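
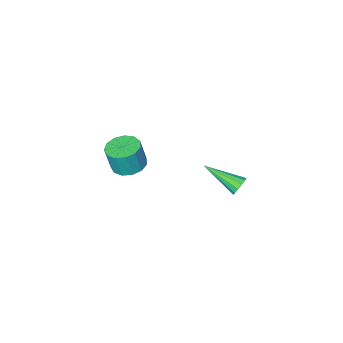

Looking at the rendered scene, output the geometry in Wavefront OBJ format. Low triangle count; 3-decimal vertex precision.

v -2.463 1.711 -4.16
v -2.173 1.64 -4.634
v -1.477 0.109 -3.32
v -2.004 1.838 -4.455
v -1.981 1.995 -4.183
v -2.111 2.062 -3.903
v -2.353 2.018 -3.705
v -2.629 1.875 -3.652
v -2.853 1.681 -3.76
v -2.953 1.496 -3.995
v -2.897 1.379 -4.283
v -2.704 1.368 -4.532
v -2.434 1.465 -4.663
v 3.618 1.746 0.655
v 4.32 1.338 0.482
v 4.584 1.245 1.772
v 3.882 1.654 1.945
v 4.43 1.792 0.492
v 4.695 1.7 1.782
v 4.283 2.232 0.554
v 4.548 2.139 1.844
v 3.925 2.517 0.648
v 4.189 2.425 1.937
v 3.469 2.558 0.744
v 3.733 2.465 2.034
v 3.061 2.341 0.812
v 3.325 2.248 2.102
v 2.829 1.935 0.83
v 3.093 1.842 2.12
v 2.848 1.469 0.793
v 3.112 1.377 2.083
v 3.111 1.091 0.712
v 3.375 0.999 2.002
v 3.535 0.922 0.613
v 3.8 0.829 1.903
v 3.986 1.013 0.527
v 4.25 0.921 1.817
f 2 1 4
f 2 4 3
f 4 1 5
f 4 5 3
f 5 1 6
f 5 6 3
f 6 1 7
f 6 7 3
f 7 1 8
f 7 8 3
f 8 1 9
f 8 9 3
f 9 1 10
f 9 10 3
f 10 1 11
f 10 11 3
f 11 1 12
f 11 12 3
f 12 1 13
f 12 13 3
f 13 1 2
f 13 2 3
f 15 14 18
f 15 18 16
f 16 18 19
f 16 19 17
f 18 14 20
f 18 20 19
f 19 20 21
f 19 21 17
f 20 14 22
f 20 22 21
f 21 22 23
f 21 23 17
f 22 14 24
f 22 24 23
f 23 24 25
f 23 25 17
f 24 14 26
f 24 26 25
f 25 26 27
f 25 27 17
f 26 14 28
f 26 28 27
f 27 28 29
f 27 29 17
f 28 14 30
f 28 30 29
f 29 30 31
f 29 31 17
f 30 14 32
f 30 32 31
f 31 32 33
f 31 33 17
f 32 14 34
f 32 34 33
f 33 34 35
f 33 35 17
f 34 14 36
f 34 36 35
f 35 36 37
f 35 37 17
f 36 14 15
f 36 15 37
f 37 15 16
f 37 16 17



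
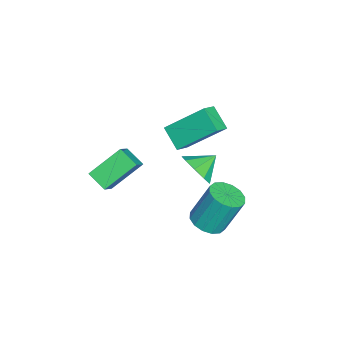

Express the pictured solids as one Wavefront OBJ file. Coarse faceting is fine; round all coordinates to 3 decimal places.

v 3.159 -1.792 2.906
v 2.372 -0.622 3.959
v 2.29 -1.679 2.132
v 1.503 -0.509 3.185
v 3.657 -1.051 2.455
v 2.87 0.119 3.508
v 2.788 -0.938 1.681
v 2.001 0.232 2.734
v -2.379 1.764 -1.647
v -1.587 2.226 -1.399
v -3.021 2.556 -1.073
v -1.81 2.456 -1.965
v -2.3 2.361 -2.382
v -2.827 1.988 -2.455
v -3.144 1.51 -2.15
v -3.103 1.15 -1.61
v -2.724 1.078 -1.088
v -2.183 1.327 -0.827
v -1.734 1.781 -0.95
v 1.83 2.868 -0.901
v 2.643 2.772 -0.764
v 2.443 3.555 0.977
v 1.63 3.652 0.841
v 2.605 3.16 -0.944
v 2.406 3.944 0.798
v 2.36 3.471 -1.111
v 2.161 4.255 0.63
v 1.973 3.62 -1.223
v 1.774 4.403 0.519
v 1.547 3.567 -1.248
v 1.348 4.351 0.494
v 1.197 3.327 -1.18
v 0.998 4.111 0.562
v 1.017 2.965 -1.037
v 0.817 3.748 0.704
v 1.054 2.576 -0.858
v 0.855 3.36 0.884
v 1.299 2.265 -0.69
v 1.1 3.049 1.051
v 1.686 2.117 -0.579
v 1.487 2.9 1.163
v 2.112 2.169 -0.554
v 1.913 2.953 1.188
v 2.462 2.409 -0.622
v 2.263 3.193 1.12
v -0.218 1.701 1.997
v -0.959 1.039 2.704
v -0.346 3.341 3.397
v -1.087 2.679 4.104
v 0.487 1.381 2.436
v -0.254 0.719 3.143
v 0.359 3.021 3.836
v -0.382 2.359 4.543
f 2 4 1
f 5 2 1
f 1 4 3
f 3 5 1
f 2 8 4
f 6 2 5
f 6 8 2
f 4 8 3
f 7 5 3
f 3 8 7
f 7 6 5
f 8 6 7
f 10 9 12
f 10 12 11
f 12 9 13
f 12 13 11
f 13 9 14
f 13 14 11
f 14 9 15
f 14 15 11
f 15 9 16
f 15 16 11
f 16 9 17
f 16 17 11
f 17 9 18
f 17 18 11
f 18 9 19
f 18 19 11
f 19 9 10
f 19 10 11
f 21 20 24
f 21 24 22
f 22 24 25
f 22 25 23
f 24 20 26
f 24 26 25
f 25 26 27
f 25 27 23
f 26 20 28
f 26 28 27
f 27 28 29
f 27 29 23
f 28 20 30
f 28 30 29
f 29 30 31
f 29 31 23
f 30 20 32
f 30 32 31
f 31 32 33
f 31 33 23
f 32 20 34
f 32 34 33
f 33 34 35
f 33 35 23
f 34 20 36
f 34 36 35
f 35 36 37
f 35 37 23
f 36 20 38
f 36 38 37
f 37 38 39
f 37 39 23
f 38 20 40
f 38 40 39
f 39 40 41
f 39 41 23
f 40 20 42
f 40 42 41
f 41 42 43
f 41 43 23
f 42 20 44
f 42 44 43
f 43 44 45
f 43 45 23
f 44 20 21
f 44 21 45
f 45 21 22
f 45 22 23
f 47 49 46
f 50 47 46
f 46 49 48
f 48 50 46
f 47 53 49
f 51 47 50
f 51 53 47
f 49 53 48
f 52 50 48
f 48 53 52
f 52 51 50
f 53 51 52



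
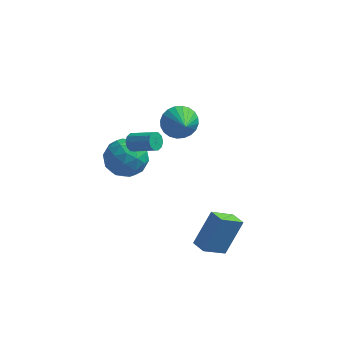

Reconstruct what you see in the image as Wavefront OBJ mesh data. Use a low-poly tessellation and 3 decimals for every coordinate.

v 2.383 -2.772 -2.075
v 1.406 -3.595 -1.18
v 1.757 -2.148 -2.185
v 0.78 -2.972 -1.29
v 3.1 -1.748 -0.35
v 2.123 -2.572 0.545
v 2.474 -1.125 -0.46
v 1.497 -1.948 0.435
v -1.329 4.313 1.393
v -0.982 3.864 0.522
v -0.751 3.027 2.287
v -0.66 4.084 0.631
v -0.439 4.34 0.856
v -0.354 4.592 1.163
v -0.418 4.801 1.505
v -0.62 4.936 1.829
v -0.93 4.976 2.088
v -1.301 4.915 2.24
v -1.677 4.763 2.264
v -1.999 4.542 2.155
v -2.22 4.286 1.93
v -2.304 4.034 1.623
v -2.241 3.825 1.281
v -2.039 3.69 0.956
v -1.728 3.65 0.698
v -1.357 3.711 0.545
v -2.945 0.207 3.275
v -2.67 0.263 2.791
v -1.38 -0.112 3.48
v -1.655 -0.167 3.965
v -2.667 0.57 2.951
v -1.377 0.195 3.641
v -2.77 0.738 3.236
v -1.48 0.363 3.925
v -2.94 0.704 3.535
v -1.65 0.329 4.224
v -3.112 0.48 3.735
v -1.822 0.105 4.425
v -3.22 0.152 3.76
v -1.93 -0.223 4.449
v -3.223 -0.155 3.599
v -1.933 -0.53 4.289
v -3.12 -0.323 3.315
v -1.83 -0.698 4.004
v -2.95 -0.289 3.016
v -1.66 -0.664 3.705
v -2.778 -0.065 2.815
v -1.488 -0.44 3.505
v -4.613 1.604 0.8
v -3.685 1.768 -0.039
v -3.355 0.512 1.979
v -2.427 0.676 1.14
v -2.845 1.655 1.818
v -3.623 2.33 1.089
v -3.417 -0.05 0.851
v -4.195 0.625 0.122
v -2.946 0.746 -0.007
v -2.592 1.799 0.59
v -4.448 0.481 1.35
v -4.094 1.534 1.947
v -4.26 1.782 0.277
v -2.78 0.498 1.663
v -3.026 1.073 2.062
v -2.48 1.17 1.569
v -4.223 2.112 0.94
v -3.677 2.208 0.447
v -3.184 2.142 1.539
v -3.363 0.072 1.493
v -2.817 0.168 1
v -4.56 1.11 0.371
v -4.014 1.207 -0.122
v -3.856 0.138 0.401
v -3.28 1.278 -0.198
v -2.54 0.636 0.496
v -3.122 0.209 0.326
v -3.579 0.606 -0.103
v -3.072 1.897 0.154
v -2.332 1.255 0.847
v -2.578 1.83 1.245
v -3.035 2.227 0.817
v -2.637 1.296 0.172
v -4.708 1.025 1.093
v -3.968 0.383 1.786
v -4.005 0.053 1.123
v -4.462 0.45 0.695
v -4.5 1.644 1.444
v -3.76 1.002 2.138
v -3.461 1.674 2.043
v -3.918 2.071 1.614
v -4.403 0.984 1.768
f 2 4 1
f 5 2 1
f 1 4 3
f 3 5 1
f 2 8 4
f 6 2 5
f 6 8 2
f 4 8 3
f 7 5 3
f 3 8 7
f 7 6 5
f 8 6 7
f 10 9 12
f 10 12 11
f 12 9 13
f 12 13 11
f 13 9 14
f 13 14 11
f 14 9 15
f 14 15 11
f 15 9 16
f 15 16 11
f 16 9 17
f 16 17 11
f 17 9 18
f 17 18 11
f 18 9 19
f 18 19 11
f 19 9 20
f 19 20 11
f 20 9 21
f 20 21 11
f 21 9 22
f 21 22 11
f 22 9 23
f 22 23 11
f 23 9 24
f 23 24 11
f 24 9 25
f 24 25 11
f 25 9 26
f 25 26 11
f 26 9 10
f 26 10 11
f 28 27 31
f 28 31 29
f 29 31 32
f 29 32 30
f 31 27 33
f 31 33 32
f 32 33 34
f 32 34 30
f 33 27 35
f 33 35 34
f 34 35 36
f 34 36 30
f 35 27 37
f 35 37 36
f 36 37 38
f 36 38 30
f 37 27 39
f 37 39 38
f 38 39 40
f 38 40 30
f 39 27 41
f 39 41 40
f 40 41 42
f 40 42 30
f 41 27 43
f 41 43 42
f 42 43 44
f 42 44 30
f 43 27 45
f 43 45 44
f 44 45 46
f 44 46 30
f 45 27 47
f 45 47 46
f 46 47 48
f 46 48 30
f 47 27 28
f 47 28 48
f 48 28 29
f 48 29 30
f 49 86 65
f 86 60 89
f 65 89 54
f 86 89 65
f 49 65 61
f 65 54 66
f 61 66 50
f 65 66 61
f 49 61 70
f 61 50 71
f 70 71 56
f 61 71 70
f 49 70 82
f 70 56 85
f 82 85 59
f 70 85 82
f 49 82 86
f 82 59 90
f 86 90 60
f 82 90 86
f 50 66 77
f 66 54 80
f 77 80 58
f 66 80 77
f 54 89 67
f 89 60 88
f 67 88 53
f 89 88 67
f 60 90 87
f 90 59 83
f 87 83 51
f 90 83 87
f 59 85 84
f 85 56 72
f 84 72 55
f 85 72 84
f 56 71 76
f 71 50 73
f 76 73 57
f 71 73 76
f 52 78 64
f 78 58 79
f 64 79 53
f 78 79 64
f 52 64 62
f 64 53 63
f 62 63 51
f 64 63 62
f 52 62 69
f 62 51 68
f 69 68 55
f 62 68 69
f 52 69 74
f 69 55 75
f 74 75 57
f 69 75 74
f 52 74 78
f 74 57 81
f 78 81 58
f 74 81 78
f 53 79 67
f 79 58 80
f 67 80 54
f 79 80 67
f 51 63 87
f 63 53 88
f 87 88 60
f 63 88 87
f 55 68 84
f 68 51 83
f 84 83 59
f 68 83 84
f 57 75 76
f 75 55 72
f 76 72 56
f 75 72 76
f 58 81 77
f 81 57 73
f 77 73 50
f 81 73 77



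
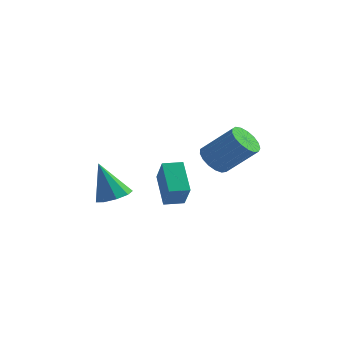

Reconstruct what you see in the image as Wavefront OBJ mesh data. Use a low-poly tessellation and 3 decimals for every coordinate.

v -0.148 -1.187 -2.047
v 0.338 -1.911 -1.825
v -0.932 -1.133 -0.153
v 0.658 -1.399 -1.707
v 0.601 -0.787 -1.748
v 0.194 -0.363 -1.929
v -0.374 -0.324 -2.165
v -0.835 -0.689 -2.345
v -0.975 -1.287 -2.387
v -0.728 -1.838 -2.269
v -0.209 -2.085 -2.047
v 3.294 -2.789 -0.38
v 2.448 -1.649 0.694
v 2.692 -2.057 -1.631
v 1.846 -0.917 -0.557
v 4.054 -2.203 -0.403
v 3.208 -1.063 0.671
v 3.452 -1.471 -1.654
v 2.606 -0.331 -0.58
v 2.673 3.693 -1.253
v 3.232 4.071 -1.878
v 4.745 4.325 -0.373
v 4.187 3.947 0.253
v 3.01 4.414 -1.714
v 4.524 4.669 -0.209
v 2.711 4.592 -1.444
v 4.225 4.847 0.062
v 2.404 4.564 -1.13
v 3.918 4.819 0.376
v 2.158 4.336 -0.844
v 3.672 4.591 0.661
v 2.03 3.961 -0.652
v 3.544 4.216 0.854
v 2.05 3.525 -0.597
v 3.564 3.779 0.908
v 2.212 3.126 -0.693
v 3.726 3.381 0.812
v 2.48 2.858 -0.917
v 3.994 3.113 0.588
v 2.792 2.781 -1.218
v 4.306 3.036 0.288
v 3.077 2.913 -1.527
v 4.591 3.167 -0.021
v 3.269 3.223 -1.773
v 4.783 3.478 -0.267
v 3.325 3.641 -1.9
v 4.839 3.896 -0.394
f 2 1 4
f 2 4 3
f 4 1 5
f 4 5 3
f 5 1 6
f 5 6 3
f 6 1 7
f 6 7 3
f 7 1 8
f 7 8 3
f 8 1 9
f 8 9 3
f 9 1 10
f 9 10 3
f 10 1 11
f 10 11 3
f 11 1 2
f 11 2 3
f 13 15 12
f 16 13 12
f 12 15 14
f 14 16 12
f 13 19 15
f 17 13 16
f 17 19 13
f 15 19 14
f 18 16 14
f 14 19 18
f 18 17 16
f 19 17 18
f 21 20 24
f 21 24 22
f 22 24 25
f 22 25 23
f 24 20 26
f 24 26 25
f 25 26 27
f 25 27 23
f 26 20 28
f 26 28 27
f 27 28 29
f 27 29 23
f 28 20 30
f 28 30 29
f 29 30 31
f 29 31 23
f 30 20 32
f 30 32 31
f 31 32 33
f 31 33 23
f 32 20 34
f 32 34 33
f 33 34 35
f 33 35 23
f 34 20 36
f 34 36 35
f 35 36 37
f 35 37 23
f 36 20 38
f 36 38 37
f 37 38 39
f 37 39 23
f 38 20 40
f 38 40 39
f 39 40 41
f 39 41 23
f 40 20 42
f 40 42 41
f 41 42 43
f 41 43 23
f 42 20 44
f 42 44 43
f 43 44 45
f 43 45 23
f 44 20 46
f 44 46 45
f 45 46 47
f 45 47 23
f 46 20 21
f 46 21 47
f 47 21 22
f 47 22 23



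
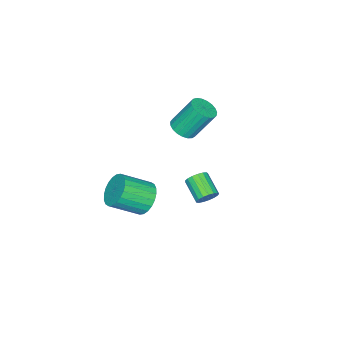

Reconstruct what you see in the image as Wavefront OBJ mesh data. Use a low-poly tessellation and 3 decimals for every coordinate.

v -1.868 -3.701 0.323
v -1.379 -3.1 0.169
v -1.964 -2.197 1.843
v -2.452 -2.799 1.997
v -1.656 -3.003 0.02
v -2.241 -2.1 1.694
v -1.969 -3.027 -0.076
v -2.554 -2.124 1.598
v -2.264 -3.168 -0.104
v -2.849 -2.265 1.571
v -2.491 -3.401 -0.057
v -3.076 -2.498 1.617
v -2.61 -3.686 0.055
v -3.195 -2.783 1.729
v -2.601 -3.973 0.213
v -3.186 -3.07 1.887
v -2.465 -4.214 0.391
v -3.05 -3.311 2.065
v -2.225 -4.366 0.556
v -2.81 -3.463 2.23
v -1.924 -4.403 0.682
v -2.509 -3.5 2.356
v -1.613 -4.319 0.745
v -2.198 -3.416 2.419
v -1.346 -4.128 0.735
v -1.931 -3.225 2.409
v -1.169 -3.863 0.654
v -1.754 -2.96 2.328
v -1.113 -3.571 0.516
v -1.698 -2.668 2.19
v -1.187 -3.3 0.344
v -1.772 -2.398 2.019
v 3.338 -2.542 -0.774
v 4.066 -2.405 -1.416
v 5.13 -3.521 -0.448
v 4.402 -3.658 0.194
v 4.133 -2.124 -1.166
v 5.197 -3.239 -0.198
v 4.08 -1.907 -0.856
v 5.143 -3.022 0.112
v 3.913 -1.786 -0.534
v 4.976 -2.901 0.435
v 3.659 -1.78 -0.248
v 4.722 -2.896 0.72
v 3.356 -1.891 -0.042
v 4.419 -3.006 0.926
v 3.05 -2.1 0.052
v 4.114 -3.216 1.02
v 2.788 -2.377 0.02
v 3.852 -3.493 0.988
v 2.61 -2.679 -0.132
v 3.674 -3.795 0.836
v 2.543 -2.961 -0.382
v 3.607 -4.076 0.586
v 2.597 -3.178 -0.692
v 3.66 -4.293 0.276
v 2.764 -3.299 -1.015
v 3.827 -4.414 -0.046
v 3.018 -3.304 -1.3
v 4.081 -4.42 -0.332
v 3.321 -3.194 -1.506
v 4.384 -4.309 -0.538
v 3.626 -2.984 -1.6
v 4.69 -4.1 -0.632
v 3.888 -2.707 -1.568
v 4.952 -3.823 -0.6
v 0.797 -0.519 -1.727
v 1.202 -0.92 -1.996
v 0.589 -1.981 -1.342
v 0.183 -1.581 -1.073
v 1.339 -0.84 -1.739
v 0.725 -1.902 -1.085
v 1.351 -0.687 -1.48
v 0.738 -1.749 -0.825
v 1.237 -0.496 -1.277
v 0.623 -1.557 -0.622
v 1.021 -0.31 -1.177
v 0.408 -1.371 -0.523
v 0.755 -0.172 -1.204
v 0.141 -1.233 -0.549
v 0.498 -0.113 -1.35
v -0.116 -1.175 -0.695
v 0.309 -0.148 -1.583
v -0.305 -1.209 -0.928
v 0.232 -0.268 -1.849
v -0.382 -1.329 -1.194
v 0.285 -0.445 -2.087
v -0.329 -1.506 -1.432
v 0.455 -0.639 -2.243
v -0.159 -1.701 -1.588
v 0.703 -0.806 -2.28
v 0.089 -1.868 -1.626
v 0.973 -0.907 -2.191
v 0.359 -1.969 -1.537
f 2 1 5
f 2 5 3
f 3 5 6
f 3 6 4
f 5 1 7
f 5 7 6
f 6 7 8
f 6 8 4
f 7 1 9
f 7 9 8
f 8 9 10
f 8 10 4
f 9 1 11
f 9 11 10
f 10 11 12
f 10 12 4
f 11 1 13
f 11 13 12
f 12 13 14
f 12 14 4
f 13 1 15
f 13 15 14
f 14 15 16
f 14 16 4
f 15 1 17
f 15 17 16
f 16 17 18
f 16 18 4
f 17 1 19
f 17 19 18
f 18 19 20
f 18 20 4
f 19 1 21
f 19 21 20
f 20 21 22
f 20 22 4
f 21 1 23
f 21 23 22
f 22 23 24
f 22 24 4
f 23 1 25
f 23 25 24
f 24 25 26
f 24 26 4
f 25 1 27
f 25 27 26
f 26 27 28
f 26 28 4
f 27 1 29
f 27 29 28
f 28 29 30
f 28 30 4
f 29 1 31
f 29 31 30
f 30 31 32
f 30 32 4
f 31 1 2
f 31 2 32
f 32 2 3
f 32 3 4
f 34 33 37
f 34 37 35
f 35 37 38
f 35 38 36
f 37 33 39
f 37 39 38
f 38 39 40
f 38 40 36
f 39 33 41
f 39 41 40
f 40 41 42
f 40 42 36
f 41 33 43
f 41 43 42
f 42 43 44
f 42 44 36
f 43 33 45
f 43 45 44
f 44 45 46
f 44 46 36
f 45 33 47
f 45 47 46
f 46 47 48
f 46 48 36
f 47 33 49
f 47 49 48
f 48 49 50
f 48 50 36
f 49 33 51
f 49 51 50
f 50 51 52
f 50 52 36
f 51 33 53
f 51 53 52
f 52 53 54
f 52 54 36
f 53 33 55
f 53 55 54
f 54 55 56
f 54 56 36
f 55 33 57
f 55 57 56
f 56 57 58
f 56 58 36
f 57 33 59
f 57 59 58
f 58 59 60
f 58 60 36
f 59 33 61
f 59 61 60
f 60 61 62
f 60 62 36
f 61 33 63
f 61 63 62
f 62 63 64
f 62 64 36
f 63 33 65
f 63 65 64
f 64 65 66
f 64 66 36
f 65 33 34
f 65 34 66
f 66 34 35
f 66 35 36
f 68 67 71
f 68 71 69
f 69 71 72
f 69 72 70
f 71 67 73
f 71 73 72
f 72 73 74
f 72 74 70
f 73 67 75
f 73 75 74
f 74 75 76
f 74 76 70
f 75 67 77
f 75 77 76
f 76 77 78
f 76 78 70
f 77 67 79
f 77 79 78
f 78 79 80
f 78 80 70
f 79 67 81
f 79 81 80
f 80 81 82
f 80 82 70
f 81 67 83
f 81 83 82
f 82 83 84
f 82 84 70
f 83 67 85
f 83 85 84
f 84 85 86
f 84 86 70
f 85 67 87
f 85 87 86
f 86 87 88
f 86 88 70
f 87 67 89
f 87 89 88
f 88 89 90
f 88 90 70
f 89 67 91
f 89 91 90
f 90 91 92
f 90 92 70
f 91 67 93
f 91 93 92
f 92 93 94
f 92 94 70
f 93 67 68
f 93 68 94
f 94 68 69
f 94 69 70



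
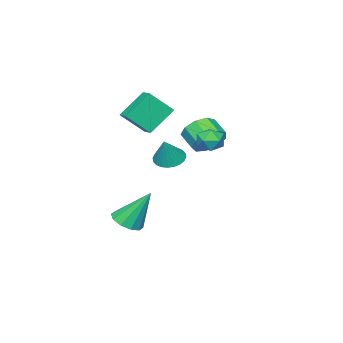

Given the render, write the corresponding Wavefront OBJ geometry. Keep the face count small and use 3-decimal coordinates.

v -1.93 1.61 2.746
v -1.38 1.874 3.394
v -1.62 1.035 3.941
v -2.17 0.77 3.294
v -1.938 2.097 3.491
v -2.178 1.258 4.038
v -2.493 2.092 3.239
v -2.733 1.253 3.786
v -2.784 1.861 2.757
v -3.024 1.022 3.304
v -2.675 1.512 2.27
v -2.915 0.673 2.817
v -2.218 1.209 2.006
v -2.458 0.37 2.553
v -1.626 1.093 2.088
v -1.866 0.254 2.635
v -1.176 1.219 2.479
v -1.416 0.38 3.026
v -1.079 1.528 2.994
v -1.319 0.689 3.541
v -2.627 -2.806 2.163
v -3.842 -2.428 3.364
v -2.209 -2.067 2.353
v -3.425 -1.688 3.554
v -1.775 -3.572 3.266
v -2.991 -3.193 4.467
v -1.358 -2.832 3.456
v -2.573 -2.454 4.657
v -0.202 3.566 3.711
v 0.29 3.047 3.725
v -1.01 2.793 3.415
v -0.518 2.274 3.429
v -0.725 2.587 4.037
v -0.226 3.065 4.221
v -0.494 2.775 2.919
v 0.005 3.253 3.103
v 0.109 2.558 3.236
v -0.034 2.442 3.927
v -0.686 3.398 3.213
v -0.829 3.282 3.904
v -0.052 -1.633 -2.446
v 0.404 -2.194 -2.02
v -0.568 -0.647 -0.594
v 0.714 -1.797 -2.145
v 0.732 -1.337 -2.385
v 0.449 -0.99 -2.648
v -0.025 -0.889 -2.834
v -0.509 -1.071 -2.872
v -0.819 -1.468 -2.747
v -0.836 -1.928 -2.507
v -0.554 -2.275 -2.243
v -0.08 -2.377 -2.057
v -3.127 -1.722 0.61
v -2.444 -1.627 0.226
v -2.453 -1.478 1.87
v -2.552 -1.339 0.228
v -2.748 -1.108 0.288
v -3.002 -0.972 0.397
v -3.274 -0.949 0.539
v -3.525 -1.044 0.691
v -3.715 -1.243 0.831
v -3.815 -1.514 0.938
v -3.811 -1.817 0.994
v -3.702 -2.106 0.992
v -3.507 -2.336 0.932
v -3.253 -2.472 0.823
v -2.98 -2.495 0.681
v -2.73 -2.4 0.528
v -2.54 -2.201 0.388
v -2.439 -1.93 0.282
f 2 1 5
f 2 5 3
f 3 5 6
f 3 6 4
f 5 1 7
f 5 7 6
f 6 7 8
f 6 8 4
f 7 1 9
f 7 9 8
f 8 9 10
f 8 10 4
f 9 1 11
f 9 11 10
f 10 11 12
f 10 12 4
f 11 1 13
f 11 13 12
f 12 13 14
f 12 14 4
f 13 1 15
f 13 15 14
f 14 15 16
f 14 16 4
f 15 1 17
f 15 17 16
f 16 17 18
f 16 18 4
f 17 1 19
f 17 19 18
f 18 19 20
f 18 20 4
f 19 1 2
f 19 2 20
f 20 2 3
f 20 3 4
f 22 24 21
f 25 22 21
f 21 24 23
f 23 25 21
f 22 28 24
f 26 22 25
f 26 28 22
f 24 28 23
f 27 25 23
f 23 28 27
f 27 26 25
f 28 26 27
f 29 40 34
f 29 34 30
f 29 30 36
f 29 36 39
f 29 39 40
f 30 34 38
f 34 40 33
f 40 39 31
f 39 36 35
f 36 30 37
f 32 38 33
f 32 33 31
f 32 31 35
f 32 35 37
f 32 37 38
f 33 38 34
f 31 33 40
f 35 31 39
f 37 35 36
f 38 37 30
f 42 41 44
f 42 44 43
f 44 41 45
f 44 45 43
f 45 41 46
f 45 46 43
f 46 41 47
f 46 47 43
f 47 41 48
f 47 48 43
f 48 41 49
f 48 49 43
f 49 41 50
f 49 50 43
f 50 41 51
f 50 51 43
f 51 41 52
f 51 52 43
f 52 41 42
f 52 42 43
f 54 53 56
f 54 56 55
f 56 53 57
f 56 57 55
f 57 53 58
f 57 58 55
f 58 53 59
f 58 59 55
f 59 53 60
f 59 60 55
f 60 53 61
f 60 61 55
f 61 53 62
f 61 62 55
f 62 53 63
f 62 63 55
f 63 53 64
f 63 64 55
f 64 53 65
f 64 65 55
f 65 53 66
f 65 66 55
f 66 53 67
f 66 67 55
f 67 53 68
f 67 68 55
f 68 53 69
f 68 69 55
f 69 53 70
f 69 70 55
f 70 53 54
f 70 54 55



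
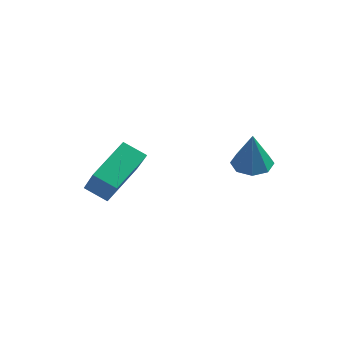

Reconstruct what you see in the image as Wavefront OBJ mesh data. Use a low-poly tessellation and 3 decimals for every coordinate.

v -1.935 -0.314 -2.155
v -1.781 1.46 -1.221
v -1.024 -0.117 -2.68
v -0.87 1.657 -1.746
v -0.95 -1.137 -0.754
v -0.796 0.637 0.18
v -0.039 -0.94 -1.279
v 0.115 0.834 -0.345
v 3.441 2.788 -0.691
v 4.211 2.598 -0.858
v 3.699 2.332 1.011
v 4.144 3.191 -0.689
v 3.666 3.548 -0.521
v 3.056 3.46 -0.452
v 2.672 2.978 -0.523
v 2.739 2.385 -0.692
v 3.217 2.029 -0.86
v 3.827 2.117 -0.929
f 2 4 1
f 5 2 1
f 1 4 3
f 3 5 1
f 2 8 4
f 6 2 5
f 6 8 2
f 4 8 3
f 7 5 3
f 3 8 7
f 7 6 5
f 8 6 7
f 10 9 12
f 10 12 11
f 12 9 13
f 12 13 11
f 13 9 14
f 13 14 11
f 14 9 15
f 14 15 11
f 15 9 16
f 15 16 11
f 16 9 17
f 16 17 11
f 17 9 18
f 17 18 11
f 18 9 10
f 18 10 11



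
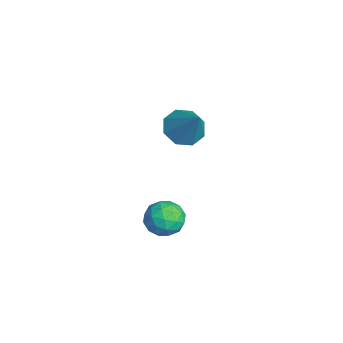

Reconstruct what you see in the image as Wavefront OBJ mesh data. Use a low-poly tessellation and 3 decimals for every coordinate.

v 0.579 2.186 0.912
v 0.874 1.681 1.36
v 0.146 1.319 0.22
v 0.441 0.814 0.668
v -0.125 1.225 0.898
v 0.143 1.761 1.326
v 0.877 1.239 0.254
v 1.145 1.775 0.682
v 1.058 1.096 0.953
v 0.439 1.088 1.351
v 0.581 1.912 0.229
v -0.038 1.904 0.627
v 0.765 2.01 1.197
v 0.255 0.99 0.383
v -0.077 1.232 0.519
v 0.096 0.935 0.782
v 0.335 2.057 1.177
v 0.508 1.76 1.44
v -0.079 1.492 1.169
v 0.512 1.24 0.14
v 0.685 0.943 0.403
v 0.924 2.065 0.798
v 1.097 1.768 1.061
v 1.099 1.508 0.411
v 1.046 1.369 1.221
v 0.791 0.859 0.814
v 1.048 1.109 0.571
v 1.205 1.424 0.822
v 0.682 1.364 1.455
v 0.427 0.855 1.048
v 0.095 1.096 1.184
v 0.253 1.411 1.435
v 0.79 1.02 1.216
v 0.593 2.145 0.532
v 0.338 1.636 0.125
v 0.767 1.589 0.145
v 0.925 1.904 0.396
v 0.229 2.141 0.766
v -0.026 1.631 0.359
v -0.185 1.576 0.758
v -0.028 1.891 1.009
v 0.23 1.98 0.364
v -3.772 3.154 1.739
v -3.182 3.313 1.223
v -2.788 3.466 2.961
v -3.512 3.81 1.362
v -3.994 3.923 1.722
v -4.347 3.585 2.092
v -4.363 2.995 2.255
v -4.033 2.499 2.116
v -3.55 2.386 1.756
v -3.198 2.723 1.386
f 1 38 17
f 38 12 41
f 17 41 6
f 38 41 17
f 1 17 13
f 17 6 18
f 13 18 2
f 17 18 13
f 1 13 22
f 13 2 23
f 22 23 8
f 13 23 22
f 1 22 34
f 22 8 37
f 34 37 11
f 22 37 34
f 1 34 38
f 34 11 42
f 38 42 12
f 34 42 38
f 2 18 29
f 18 6 32
f 29 32 10
f 18 32 29
f 6 41 19
f 41 12 40
f 19 40 5
f 41 40 19
f 12 42 39
f 42 11 35
f 39 35 3
f 42 35 39
f 11 37 36
f 37 8 24
f 36 24 7
f 37 24 36
f 8 23 28
f 23 2 25
f 28 25 9
f 23 25 28
f 4 30 16
f 30 10 31
f 16 31 5
f 30 31 16
f 4 16 14
f 16 5 15
f 14 15 3
f 16 15 14
f 4 14 21
f 14 3 20
f 21 20 7
f 14 20 21
f 4 21 26
f 21 7 27
f 26 27 9
f 21 27 26
f 4 26 30
f 26 9 33
f 30 33 10
f 26 33 30
f 5 31 19
f 31 10 32
f 19 32 6
f 31 32 19
f 3 15 39
f 15 5 40
f 39 40 12
f 15 40 39
f 7 20 36
f 20 3 35
f 36 35 11
f 20 35 36
f 9 27 28
f 27 7 24
f 28 24 8
f 27 24 28
f 10 33 29
f 33 9 25
f 29 25 2
f 33 25 29
f 44 43 46
f 44 46 45
f 46 43 47
f 46 47 45
f 47 43 48
f 47 48 45
f 48 43 49
f 48 49 45
f 49 43 50
f 49 50 45
f 50 43 51
f 50 51 45
f 51 43 52
f 51 52 45
f 52 43 44
f 52 44 45



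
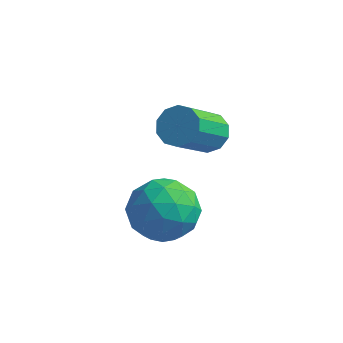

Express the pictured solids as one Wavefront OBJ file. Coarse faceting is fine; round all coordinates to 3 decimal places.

v 3.024 -2.098 0.172
v 3.993 -2.724 0.497
v 2.847 -3.196 -1.417
v 3.816 -3.822 -1.092
v 2.801 -3.917 -0.461
v 2.911 -3.239 0.521
v 3.929 -2.681 -1.441
v 4.039 -2.003 -0.459
v 4.552 -3.085 -0.501
v 3.855 -3.849 0.105
v 2.985 -2.071 -1.025
v 2.288 -2.835 -0.419
v 3.525 -2.315 0.474
v 3.315 -3.605 -1.394
v 2.719 -3.661 -1.023
v 3.289 -4.03 -0.832
v 2.888 -2.617 0.488
v 3.458 -2.986 0.679
v 2.757 -3.687 0.116
v 3.382 -2.934 -1.599
v 3.952 -3.303 -1.408
v 3.551 -1.89 -0.088
v 4.121 -2.259 0.103
v 4.083 -2.233 -1.036
v 4.423 -2.895 0.078
v 4.318 -3.54 -0.856
v 4.385 -2.869 -1.061
v 4.449 -2.471 -0.483
v 4.013 -3.344 0.435
v 3.908 -3.989 -0.499
v 3.312 -4.045 -0.128
v 3.377 -3.647 0.449
v 4.342 -3.556 -0.152
v 2.932 -1.931 -0.421
v 2.827 -2.576 -1.355
v 3.463 -2.273 -1.369
v 3.528 -1.875 -0.792
v 2.522 -2.38 -0.064
v 2.417 -3.025 -0.998
v 2.391 -3.449 -0.437
v 2.455 -3.051 0.141
v 2.498 -2.364 -0.768
v 3.776 -0.662 1.54
v 4.507 -0.741 1.628
v 4.194 -2.157 2.947
v 3.464 -2.078 2.86
v 4.361 -0.429 1.929
v 4.049 -1.845 3.248
v 3.992 -0.206 2.081
v 3.68 -1.621 3.4
v 3.541 -0.157 2.027
v 3.229 -1.572 3.346
v 3.179 -0.301 1.787
v 2.867 -1.717 3.106
v 3.046 -0.583 1.453
v 2.733 -1.999 2.772
v 3.191 -0.895 1.152
v 2.879 -2.311 2.471
v 3.56 -1.119 1
v 3.248 -2.534 2.319
v 4.011 -1.168 1.054
v 3.699 -2.583 2.373
v 4.373 -1.023 1.294
v 4.061 -2.439 2.613
f 1 38 17
f 38 12 41
f 17 41 6
f 38 41 17
f 1 17 13
f 17 6 18
f 13 18 2
f 17 18 13
f 1 13 22
f 13 2 23
f 22 23 8
f 13 23 22
f 1 22 34
f 22 8 37
f 34 37 11
f 22 37 34
f 1 34 38
f 34 11 42
f 38 42 12
f 34 42 38
f 2 18 29
f 18 6 32
f 29 32 10
f 18 32 29
f 6 41 19
f 41 12 40
f 19 40 5
f 41 40 19
f 12 42 39
f 42 11 35
f 39 35 3
f 42 35 39
f 11 37 36
f 37 8 24
f 36 24 7
f 37 24 36
f 8 23 28
f 23 2 25
f 28 25 9
f 23 25 28
f 4 30 16
f 30 10 31
f 16 31 5
f 30 31 16
f 4 16 14
f 16 5 15
f 14 15 3
f 16 15 14
f 4 14 21
f 14 3 20
f 21 20 7
f 14 20 21
f 4 21 26
f 21 7 27
f 26 27 9
f 21 27 26
f 4 26 30
f 26 9 33
f 30 33 10
f 26 33 30
f 5 31 19
f 31 10 32
f 19 32 6
f 31 32 19
f 3 15 39
f 15 5 40
f 39 40 12
f 15 40 39
f 7 20 36
f 20 3 35
f 36 35 11
f 20 35 36
f 9 27 28
f 27 7 24
f 28 24 8
f 27 24 28
f 10 33 29
f 33 9 25
f 29 25 2
f 33 25 29
f 44 43 47
f 44 47 45
f 45 47 48
f 45 48 46
f 47 43 49
f 47 49 48
f 48 49 50
f 48 50 46
f 49 43 51
f 49 51 50
f 50 51 52
f 50 52 46
f 51 43 53
f 51 53 52
f 52 53 54
f 52 54 46
f 53 43 55
f 53 55 54
f 54 55 56
f 54 56 46
f 55 43 57
f 55 57 56
f 56 57 58
f 56 58 46
f 57 43 59
f 57 59 58
f 58 59 60
f 58 60 46
f 59 43 61
f 59 61 60
f 60 61 62
f 60 62 46
f 61 43 63
f 61 63 62
f 62 63 64
f 62 64 46
f 63 43 44
f 63 44 64
f 64 44 45
f 64 45 46



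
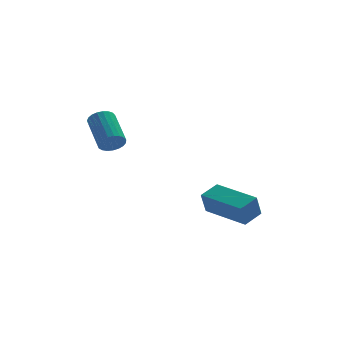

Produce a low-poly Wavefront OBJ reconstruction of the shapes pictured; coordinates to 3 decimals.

v -1.652 -2.012 -0.443
v -1.19 -1.841 -0.666
v -1.287 -0.498 0.16
v -1.748 -0.668 0.383
v -1.344 -1.763 -0.811
v -1.44 -0.42 0.016
v -1.55 -1.728 -0.892
v -1.647 -0.385 -0.065
v -1.774 -1.742 -0.895
v -1.871 -0.399 -0.069
v -1.977 -1.803 -0.82
v -2.074 -0.46 0.006
v -2.124 -1.9 -0.68
v -2.22 -0.557 0.146
v -2.189 -2.016 -0.499
v -2.285 -0.673 0.327
v -2.161 -2.131 -0.309
v -2.257 -0.788 0.518
v -2.045 -2.226 -0.141
v -2.142 -0.882 0.685
v -1.861 -2.283 -0.026
v -1.958 -0.94 0.8
v -1.641 -2.294 0.017
v -1.737 -0.951 0.843
v -1.423 -2.256 -0.02
v -1.519 -0.913 0.807
v -1.244 -2.175 -0.129
v -1.341 -0.832 0.697
v -1.136 -2.067 -0.293
v -1.232 -0.723 0.533
v -1.117 -1.948 -0.483
v -1.214 -0.605 0.343
v 2.14 -1.212 -4.541
v 1.869 -1.472 -3.603
v 2.895 -0.786 -4.205
v 2.624 -1.046 -3.267
v 3.176 -2.914 -4.713
v 2.905 -3.174 -3.775
v 3.931 -2.488 -4.377
v 3.66 -2.748 -3.439
f 2 1 5
f 2 5 3
f 3 5 6
f 3 6 4
f 5 1 7
f 5 7 6
f 6 7 8
f 6 8 4
f 7 1 9
f 7 9 8
f 8 9 10
f 8 10 4
f 9 1 11
f 9 11 10
f 10 11 12
f 10 12 4
f 11 1 13
f 11 13 12
f 12 13 14
f 12 14 4
f 13 1 15
f 13 15 14
f 14 15 16
f 14 16 4
f 15 1 17
f 15 17 16
f 16 17 18
f 16 18 4
f 17 1 19
f 17 19 18
f 18 19 20
f 18 20 4
f 19 1 21
f 19 21 20
f 20 21 22
f 20 22 4
f 21 1 23
f 21 23 22
f 22 23 24
f 22 24 4
f 23 1 25
f 23 25 24
f 24 25 26
f 24 26 4
f 25 1 27
f 25 27 26
f 26 27 28
f 26 28 4
f 27 1 29
f 27 29 28
f 28 29 30
f 28 30 4
f 29 1 31
f 29 31 30
f 30 31 32
f 30 32 4
f 31 1 2
f 31 2 32
f 32 2 3
f 32 3 4
f 34 36 33
f 37 34 33
f 33 36 35
f 35 37 33
f 34 40 36
f 38 34 37
f 38 40 34
f 36 40 35
f 39 37 35
f 35 40 39
f 39 38 37
f 40 38 39



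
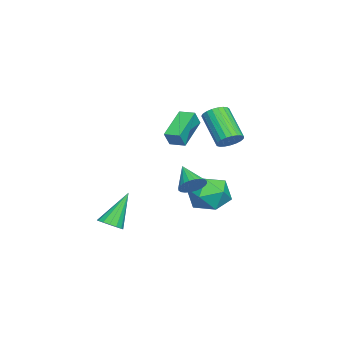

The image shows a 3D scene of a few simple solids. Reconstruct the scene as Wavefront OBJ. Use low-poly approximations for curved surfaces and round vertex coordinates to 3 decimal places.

v 2.558 -0.65 -2.609
v 2.874 -1.121 -2.253
v 1.582 0.01 -0.871
v 3.083 -0.844 -2.24
v 3.151 -0.515 -2.327
v 3.06 -0.222 -2.489
v 2.835 -0.044 -2.683
v 2.536 -0.028 -2.858
v 2.242 -0.179 -2.965
v 2.034 -0.455 -2.978
v 1.966 -0.784 -2.891
v 2.057 -1.077 -2.729
v 2.282 -1.255 -2.535
v 2.581 -1.272 -2.36
v -2.606 4.187 -2.608
v -1.736 3.929 -1.793
v -3.064 2.271 -2.727
v -2.194 2.013 -1.912
v -3.194 2.619 -1.564
v -2.91 3.803 -1.491
v -1.89 2.397 -3.029
v -1.606 3.581 -2.956
v -1.293 2.822 -2.054
v -2.099 2.959 -1.149
v -2.701 3.241 -3.371
v -3.507 3.378 -2.466
v 1.169 2.996 -0.321
v 1.671 2.502 -0.17
v 0.231 2.304 0.541
v 1.718 2.691 0.032
v 1.681 2.927 0.181
v 1.566 3.173 0.253
v 1.391 3.392 0.238
v 1.182 3.55 0.137
v 0.971 3.625 -0.033
v 0.79 3.603 -0.247
v 0.667 3.489 -0.472
v 0.621 3.3 -0.674
v 0.658 3.065 -0.823
v 0.772 2.818 -0.895
v 0.948 2.599 -0.88
v 1.157 2.441 -0.78
v 1.368 2.366 -0.61
v 1.548 2.388 -0.396
v -3.247 0.94 0.64
v -4.88 1.36 1.658
v -2.999 1.783 0.69
v -4.632 2.203 1.708
v -2.788 0.757 1.452
v -4.421 1.177 2.47
v -2.54 1.6 1.502
v -4.173 2.02 2.52
v -2.038 4.173 1.516
v -1.539 3.657 1.574
v -2.684 2.711 3.001
v -3.182 3.227 2.944
v -1.447 3.855 1.779
v -2.592 2.909 3.206
v -1.458 4.108 1.938
v -2.603 3.162 3.366
v -1.568 4.372 2.025
v -2.713 3.426 3.452
v -1.76 4.602 2.023
v -2.905 3.656 3.451
v -2 4.758 1.934
v -3.145 3.812 3.362
v -2.246 4.813 1.773
v -3.391 3.867 3.2
v -2.456 4.757 1.567
v -3.601 3.811 2.995
v -2.594 4.6 1.353
v -3.739 3.654 2.78
v -2.636 4.369 1.166
v -3.78 3.423 2.594
v -2.574 4.104 1.041
v -3.719 3.158 2.468
v -2.419 3.852 0.997
v -3.564 2.906 2.425
v -2.199 3.654 1.043
v -3.344 2.708 2.471
v -1.95 3.547 1.171
v -3.095 2.601 2.599
v -1.717 3.548 1.359
v -2.862 2.602 2.787
f 2 1 4
f 2 4 3
f 4 1 5
f 4 5 3
f 5 1 6
f 5 6 3
f 6 1 7
f 6 7 3
f 7 1 8
f 7 8 3
f 8 1 9
f 8 9 3
f 9 1 10
f 9 10 3
f 10 1 11
f 10 11 3
f 11 1 12
f 11 12 3
f 12 1 13
f 12 13 3
f 13 1 14
f 13 14 3
f 14 1 2
f 14 2 3
f 15 26 20
f 15 20 16
f 15 16 22
f 15 22 25
f 15 25 26
f 16 20 24
f 20 26 19
f 26 25 17
f 25 22 21
f 22 16 23
f 18 24 19
f 18 19 17
f 18 17 21
f 18 21 23
f 18 23 24
f 19 24 20
f 17 19 26
f 21 17 25
f 23 21 22
f 24 23 16
f 28 27 30
f 28 30 29
f 30 27 31
f 30 31 29
f 31 27 32
f 31 32 29
f 32 27 33
f 32 33 29
f 33 27 34
f 33 34 29
f 34 27 35
f 34 35 29
f 35 27 36
f 35 36 29
f 36 27 37
f 36 37 29
f 37 27 38
f 37 38 29
f 38 27 39
f 38 39 29
f 39 27 40
f 39 40 29
f 40 27 41
f 40 41 29
f 41 27 42
f 41 42 29
f 42 27 43
f 42 43 29
f 43 27 44
f 43 44 29
f 44 27 28
f 44 28 29
f 46 48 45
f 49 46 45
f 45 48 47
f 47 49 45
f 46 52 48
f 50 46 49
f 50 52 46
f 48 52 47
f 51 49 47
f 47 52 51
f 51 50 49
f 52 50 51
f 54 53 57
f 54 57 55
f 55 57 58
f 55 58 56
f 57 53 59
f 57 59 58
f 58 59 60
f 58 60 56
f 59 53 61
f 59 61 60
f 60 61 62
f 60 62 56
f 61 53 63
f 61 63 62
f 62 63 64
f 62 64 56
f 63 53 65
f 63 65 64
f 64 65 66
f 64 66 56
f 65 53 67
f 65 67 66
f 66 67 68
f 66 68 56
f 67 53 69
f 67 69 68
f 68 69 70
f 68 70 56
f 69 53 71
f 69 71 70
f 70 71 72
f 70 72 56
f 71 53 73
f 71 73 72
f 72 73 74
f 72 74 56
f 73 53 75
f 73 75 74
f 74 75 76
f 74 76 56
f 75 53 77
f 75 77 76
f 76 77 78
f 76 78 56
f 77 53 79
f 77 79 78
f 78 79 80
f 78 80 56
f 79 53 81
f 79 81 80
f 80 81 82
f 80 82 56
f 81 53 83
f 81 83 82
f 82 83 84
f 82 84 56
f 83 53 54
f 83 54 84
f 84 54 55
f 84 55 56



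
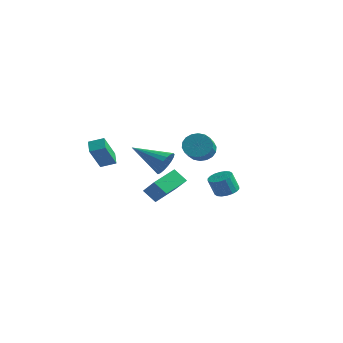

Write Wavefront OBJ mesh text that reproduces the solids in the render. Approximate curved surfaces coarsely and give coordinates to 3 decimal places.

v -4.586 -1.634 -2.243
v -4.455 -2.538 -0.917
v -3.962 -1.155 -1.978
v -3.831 -2.059 -0.652
v -4.049 -2.121 -2.628
v -3.918 -3.025 -1.302
v -3.425 -1.642 -2.363
v -3.294 -2.546 -1.037
v -0.638 1.473 -1.595
v -0.26 1.99 -1.169
v 0.177 1.185 -0.579
v -0.202 0.667 -1.005
v -0.555 1.954 -1
v -0.118 1.149 -0.41
v -0.867 1.823 -0.949
v -0.431 1.017 -0.358
v -1.134 1.622 -1.025
v -0.697 0.816 -0.435
v -1.303 1.391 -1.215
v -0.866 0.586 -0.624
v -1.34 1.177 -1.48
v -0.903 0.372 -0.889
v -1.238 1.021 -1.767
v -0.801 0.216 -1.177
v -1.017 0.955 -2.021
v -0.58 0.15 -1.431
v -0.722 0.991 -2.19
v -0.285 0.186 -1.6
v -0.409 1.123 -2.242
v 0.027 0.317 -1.651
v -0.143 1.324 -2.165
v 0.294 0.518 -1.575
v 0.026 1.554 -1.976
v 0.463 0.749 -1.385
v 0.063 1.768 -1.711
v 0.5 0.963 -1.12
v -0.039 1.924 -1.423
v 0.398 1.119 -0.833
v 2.905 -0.83 -2.803
v 3.298 -1.304 -2.874
v 3.108 -1.604 -1.929
v 2.715 -1.13 -1.857
v 3.461 -1.103 -2.778
v 3.271 -1.404 -1.833
v 3.514 -0.849 -2.686
v 3.324 -1.149 -1.741
v 3.446 -0.59 -2.618
v 3.256 -0.89 -1.672
v 3.271 -0.379 -2.586
v 3.081 -0.679 -1.641
v 3.024 -0.257 -2.597
v 2.834 -0.557 -1.652
v 2.753 -0.249 -2.649
v 2.563 -0.549 -1.703
v 2.512 -0.356 -2.731
v 2.322 -0.656 -1.786
v 2.349 -0.556 -2.827
v 2.159 -0.857 -1.882
v 2.296 -0.811 -2.919
v 2.106 -1.111 -1.974
v 2.364 -1.07 -2.988
v 2.174 -1.37 -2.042
v 2.539 -1.281 -3.019
v 2.349 -1.581 -2.074
v 2.786 -1.403 -3.008
v 2.596 -1.703 -2.063
v 3.057 -1.411 -2.957
v 2.867 -1.711 -2.011
v -0.471 -2.092 -4.059
v -1.104 -2.27 -3.431
v -0.393 -0.712 -3.589
v -1.027 -0.89 -2.961
v 0.567 -2.47 -3.119
v -0.067 -2.648 -2.491
v 0.644 -1.09 -2.649
v 0.011 -1.268 -2.021
v -2.249 0.672 -2.76
v -2.044 1.02 -2.093
v -4.031 0.148 -1.94
v -2.2 1.276 -2.269
v -2.366 1.411 -2.542
v -2.509 1.401 -2.858
v -2.6 1.245 -3.155
v -2.621 0.977 -3.374
v -2.569 0.647 -3.471
v -2.454 0.323 -3.427
v -2.298 0.068 -3.251
v -2.132 -0.068 -2.978
v -1.99 -0.057 -2.662
v -1.899 0.098 -2.365
v -1.877 0.367 -2.146
v -1.929 0.696 -2.049
f 2 4 1
f 5 2 1
f 1 4 3
f 3 5 1
f 2 8 4
f 6 2 5
f 6 8 2
f 4 8 3
f 7 5 3
f 3 8 7
f 7 6 5
f 8 6 7
f 10 9 13
f 10 13 11
f 11 13 14
f 11 14 12
f 13 9 15
f 13 15 14
f 14 15 16
f 14 16 12
f 15 9 17
f 15 17 16
f 16 17 18
f 16 18 12
f 17 9 19
f 17 19 18
f 18 19 20
f 18 20 12
f 19 9 21
f 19 21 20
f 20 21 22
f 20 22 12
f 21 9 23
f 21 23 22
f 22 23 24
f 22 24 12
f 23 9 25
f 23 25 24
f 24 25 26
f 24 26 12
f 25 9 27
f 25 27 26
f 26 27 28
f 26 28 12
f 27 9 29
f 27 29 28
f 28 29 30
f 28 30 12
f 29 9 31
f 29 31 30
f 30 31 32
f 30 32 12
f 31 9 33
f 31 33 32
f 32 33 34
f 32 34 12
f 33 9 35
f 33 35 34
f 34 35 36
f 34 36 12
f 35 9 37
f 35 37 36
f 36 37 38
f 36 38 12
f 37 9 10
f 37 10 38
f 38 10 11
f 38 11 12
f 40 39 43
f 40 43 41
f 41 43 44
f 41 44 42
f 43 39 45
f 43 45 44
f 44 45 46
f 44 46 42
f 45 39 47
f 45 47 46
f 46 47 48
f 46 48 42
f 47 39 49
f 47 49 48
f 48 49 50
f 48 50 42
f 49 39 51
f 49 51 50
f 50 51 52
f 50 52 42
f 51 39 53
f 51 53 52
f 52 53 54
f 52 54 42
f 53 39 55
f 53 55 54
f 54 55 56
f 54 56 42
f 55 39 57
f 55 57 56
f 56 57 58
f 56 58 42
f 57 39 59
f 57 59 58
f 58 59 60
f 58 60 42
f 59 39 61
f 59 61 60
f 60 61 62
f 60 62 42
f 61 39 63
f 61 63 62
f 62 63 64
f 62 64 42
f 63 39 65
f 63 65 64
f 64 65 66
f 64 66 42
f 65 39 67
f 65 67 66
f 66 67 68
f 66 68 42
f 67 39 40
f 67 40 68
f 68 40 41
f 68 41 42
f 70 72 69
f 73 70 69
f 69 72 71
f 71 73 69
f 70 76 72
f 74 70 73
f 74 76 70
f 72 76 71
f 75 73 71
f 71 76 75
f 75 74 73
f 76 74 75
f 78 77 80
f 78 80 79
f 80 77 81
f 80 81 79
f 81 77 82
f 81 82 79
f 82 77 83
f 82 83 79
f 83 77 84
f 83 84 79
f 84 77 85
f 84 85 79
f 85 77 86
f 85 86 79
f 86 77 87
f 86 87 79
f 87 77 88
f 87 88 79
f 88 77 89
f 88 89 79
f 89 77 90
f 89 90 79
f 90 77 91
f 90 91 79
f 91 77 92
f 91 92 79
f 92 77 78
f 92 78 79



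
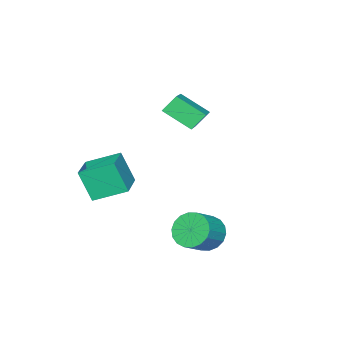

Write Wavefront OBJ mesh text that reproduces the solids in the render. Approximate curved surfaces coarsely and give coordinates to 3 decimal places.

v 2.058 -3.301 -0.144
v 2.213 -4.014 1.479
v 3.638 -2.304 0.143
v 3.793 -3.018 1.766
v 3.027 -4.642 -0.826
v 3.182 -5.356 0.797
v 4.607 -3.646 -0.539
v 4.762 -4.359 1.084
v -2.3 -2.414 2.944
v -1.829 -3.799 3.905
v -0.787 -1.419 3.639
v -0.316 -2.804 4.599
v -1.684 -2.776 2.121
v -1.213 -4.161 3.081
v -0.171 -1.781 2.815
v 0.3 -3.166 3.776
v 2.454 1.312 -1.776
v 2.99 1.401 -2.604
v 4.182 1.416 -1.831
v 3.646 1.328 -1.004
v 2.913 1.82 -2.493
v 4.104 1.835 -1.72
v 2.744 2.138 -2.239
v 3.935 2.153 -1.466
v 2.518 2.293 -1.894
v 3.709 2.308 -1.121
v 2.28 2.254 -1.526
v 3.471 2.269 -0.753
v 2.076 2.028 -1.207
v 3.267 2.043 -0.434
v 1.947 1.661 -1.001
v 3.138 1.676 -0.228
v 1.918 1.224 -0.949
v 3.11 1.239 -0.176
v 1.996 0.805 -1.06
v 3.187 0.82 -0.287
v 2.165 0.487 -1.314
v 3.356 0.502 -0.541
v 2.391 0.332 -1.659
v 3.582 0.347 -0.886
v 2.629 0.371 -2.027
v 3.82 0.386 -1.254
v 2.833 0.597 -2.346
v 4.024 0.612 -1.573
v 2.962 0.964 -2.552
v 4.153 0.979 -1.779
f 2 4 1
f 5 2 1
f 1 4 3
f 3 5 1
f 2 8 4
f 6 2 5
f 6 8 2
f 4 8 3
f 7 5 3
f 3 8 7
f 7 6 5
f 8 6 7
f 10 12 9
f 13 10 9
f 9 12 11
f 11 13 9
f 10 16 12
f 14 10 13
f 14 16 10
f 12 16 11
f 15 13 11
f 11 16 15
f 15 14 13
f 16 14 15
f 18 17 21
f 18 21 19
f 19 21 22
f 19 22 20
f 21 17 23
f 21 23 22
f 22 23 24
f 22 24 20
f 23 17 25
f 23 25 24
f 24 25 26
f 24 26 20
f 25 17 27
f 25 27 26
f 26 27 28
f 26 28 20
f 27 17 29
f 27 29 28
f 28 29 30
f 28 30 20
f 29 17 31
f 29 31 30
f 30 31 32
f 30 32 20
f 31 17 33
f 31 33 32
f 32 33 34
f 32 34 20
f 33 17 35
f 33 35 34
f 34 35 36
f 34 36 20
f 35 17 37
f 35 37 36
f 36 37 38
f 36 38 20
f 37 17 39
f 37 39 38
f 38 39 40
f 38 40 20
f 39 17 41
f 39 41 40
f 40 41 42
f 40 42 20
f 41 17 43
f 41 43 42
f 42 43 44
f 42 44 20
f 43 17 45
f 43 45 44
f 44 45 46
f 44 46 20
f 45 17 18
f 45 18 46
f 46 18 19
f 46 19 20



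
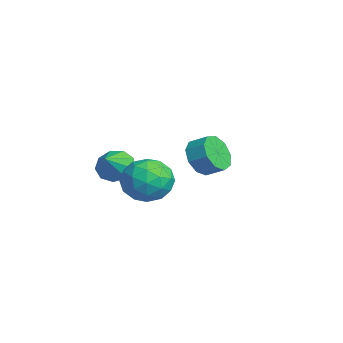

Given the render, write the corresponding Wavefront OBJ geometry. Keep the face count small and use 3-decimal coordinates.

v -1.313 -0.632 2.22
v -0.805 0.147 2.198
v -0.327 -1.248 3.12
v -1.224 0.174 2.676
v -1.685 -0.176 2.94
v -1.971 -0.739 2.868
v -1.95 -1.252 2.493
v -1.63 -1.475 1.99
v -1.162 -1.303 1.595
v -0.764 -0.817 1.492
v -0.623 -0.244 1.731
v -1.705 3.245 2.207
v -0.837 2.918 1.737
v -0.307 3.628 2.223
v -1.175 3.955 2.693
v -1.151 3.421 1.345
v -0.621 4.131 1.83
v -1.725 3.842 1.356
v -1.195 4.552 1.841
v -2.289 3.983 1.765
v -1.759 4.693 2.251
v -2.58 3.779 2.382
v -2.05 4.489 2.867
v -2.462 3.325 2.916
v -1.932 4.035 3.402
v -1.989 2.834 3.119
v -1.459 3.543 3.605
v -1.383 2.535 2.896
v -0.854 3.244 3.381
v -0.928 2.568 2.35
v -0.399 3.278 2.835
v 3.342 0.433 4.373
v 4.452 0.2 3.955
v 2.568 -0.48 2.825
v 3.678 -0.713 2.407
v 3.279 -1.266 3.405
v 3.758 -0.703 4.362
v 3.262 0.423 2.418
v 3.741 0.986 3.375
v 4.403 0.193 2.747
v 4.414 -0.851 3.357
v 2.606 0.571 3.423
v 2.617 -0.473 4.033
v 3.965 0.396 4.3
v 3.055 -0.676 2.48
v 2.82 -1.002 3.067
v 3.473 -1.139 2.821
v 3.557 -0.134 4.539
v 4.21 -0.271 4.293
v 3.52 -1.133 3.97
v 2.81 -0.009 2.487
v 3.463 -0.146 2.241
v 3.547 0.859 3.959
v 4.2 0.722 3.713
v 3.5 0.853 2.81
v 4.589 0.256 3.344
v 4.134 -0.281 2.434
v 3.889 0.387 2.441
v 4.171 0.718 3.003
v 4.595 -0.358 3.703
v 4.14 -0.894 2.793
v 3.905 -1.22 3.38
v 4.187 -0.888 3.942
v 4.566 -0.362 2.992
v 2.88 0.614 3.987
v 2.425 0.078 3.077
v 2.833 0.608 2.838
v 3.115 0.94 3.4
v 2.886 0.001 4.346
v 2.431 -0.536 3.436
v 2.849 -0.998 3.777
v 3.131 -0.667 4.339
v 2.454 0.082 3.788
f 2 1 4
f 2 4 3
f 4 1 5
f 4 5 3
f 5 1 6
f 5 6 3
f 6 1 7
f 6 7 3
f 7 1 8
f 7 8 3
f 8 1 9
f 8 9 3
f 9 1 10
f 9 10 3
f 10 1 11
f 10 11 3
f 11 1 2
f 11 2 3
f 13 12 16
f 13 16 14
f 14 16 17
f 14 17 15
f 16 12 18
f 16 18 17
f 17 18 19
f 17 19 15
f 18 12 20
f 18 20 19
f 19 20 21
f 19 21 15
f 20 12 22
f 20 22 21
f 21 22 23
f 21 23 15
f 22 12 24
f 22 24 23
f 23 24 25
f 23 25 15
f 24 12 26
f 24 26 25
f 25 26 27
f 25 27 15
f 26 12 28
f 26 28 27
f 27 28 29
f 27 29 15
f 28 12 30
f 28 30 29
f 29 30 31
f 29 31 15
f 30 12 13
f 30 13 31
f 31 13 14
f 31 14 15
f 32 69 48
f 69 43 72
f 48 72 37
f 69 72 48
f 32 48 44
f 48 37 49
f 44 49 33
f 48 49 44
f 32 44 53
f 44 33 54
f 53 54 39
f 44 54 53
f 32 53 65
f 53 39 68
f 65 68 42
f 53 68 65
f 32 65 69
f 65 42 73
f 69 73 43
f 65 73 69
f 33 49 60
f 49 37 63
f 60 63 41
f 49 63 60
f 37 72 50
f 72 43 71
f 50 71 36
f 72 71 50
f 43 73 70
f 73 42 66
f 70 66 34
f 73 66 70
f 42 68 67
f 68 39 55
f 67 55 38
f 68 55 67
f 39 54 59
f 54 33 56
f 59 56 40
f 54 56 59
f 35 61 47
f 61 41 62
f 47 62 36
f 61 62 47
f 35 47 45
f 47 36 46
f 45 46 34
f 47 46 45
f 35 45 52
f 45 34 51
f 52 51 38
f 45 51 52
f 35 52 57
f 52 38 58
f 57 58 40
f 52 58 57
f 35 57 61
f 57 40 64
f 61 64 41
f 57 64 61
f 36 62 50
f 62 41 63
f 50 63 37
f 62 63 50
f 34 46 70
f 46 36 71
f 70 71 43
f 46 71 70
f 38 51 67
f 51 34 66
f 67 66 42
f 51 66 67
f 40 58 59
f 58 38 55
f 59 55 39
f 58 55 59
f 41 64 60
f 64 40 56
f 60 56 33
f 64 56 60



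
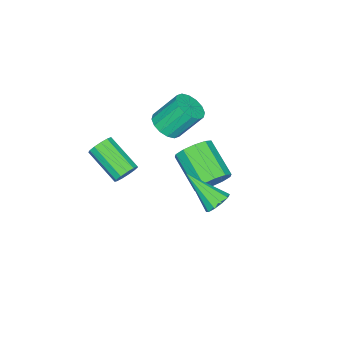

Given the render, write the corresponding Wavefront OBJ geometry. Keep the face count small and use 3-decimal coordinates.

v 1.797 1.869 0.015
v 2.068 2.084 0.517
v 1.634 0.545 1.408
v 1.363 0.331 0.905
v 1.74 2.185 0.533
v 1.306 0.647 1.424
v 1.43 2.187 0.384
v 0.997 0.648 1.275
v 1.237 2.087 0.118
v 0.803 0.549 1.009
v 1.221 1.919 -0.181
v 0.787 0.38 0.71
v 1.388 1.734 -0.418
v 0.954 0.196 0.473
v 1.685 1.593 -0.518
v 1.251 0.054 0.373
v 2.017 1.539 -0.448
v 1.584 0 0.442
v 2.28 1.59 -0.232
v 1.846 0.052 0.659
v 2.389 1.73 0.062
v 1.955 0.191 0.953
v 2.31 1.914 0.341
v 1.876 0.375 1.232
v -3.342 0.77 -1.457
v -2.663 1.23 -1.475
v -3.24 2.13 -0.14
v -3.918 1.67 -0.123
v -2.938 1.43 -1.728
v -3.515 2.33 -0.394
v -3.321 1.454 -1.91
v -3.898 2.354 -0.575
v -3.71 1.294 -1.97
v -4.287 2.194 -0.635
v -4 0.993 -1.892
v -4.576 1.894 -0.558
v -4.113 0.633 -1.699
v -4.69 1.533 -0.364
v -4.02 0.31 -1.44
v -4.597 1.21 -0.105
v -3.745 0.11 -1.186
v -4.322 1.01 0.148
v -3.362 0.086 -1.005
v -3.939 0.986 0.33
v -2.973 0.246 -0.945
v -3.55 1.146 0.39
v -2.684 0.546 -1.022
v -3.26 1.447 0.312
v -2.57 0.907 -1.216
v -3.147 1.807 0.119
v -3.136 3.287 -4.228
v -2.552 2.687 -4.632
v -3.42 1.172 -3.635
v -4.004 1.773 -3.232
v -2.31 2.869 -4.144
v -3.177 1.355 -3.147
v -2.383 3.211 -3.688
v -3.251 1.697 -2.691
v -2.744 3.583 -3.438
v -3.612 2.068 -2.442
v -3.255 3.841 -3.491
v -4.123 2.326 -2.494
v -3.72 3.888 -3.825
v -4.588 2.373 -2.828
v -3.963 3.705 -4.313
v -4.83 2.191 -3.316
v -3.889 3.363 -4.769
v -4.757 1.849 -3.772
v -3.528 2.992 -5.018
v -4.396 1.477 -4.022
v -3.017 2.734 -4.966
v -3.885 1.219 -3.969
v -1.214 4.587 -3.34
v -0.605 4.762 -3.093
v -1.266 2.973 -2.06
v -0.899 4.955 -2.863
v -1.313 5.007 -2.815
v -1.689 4.898 -2.967
v -1.884 4.671 -3.262
v -1.823 4.411 -3.587
v -1.529 4.218 -3.817
v -1.114 4.166 -3.865
v -0.738 4.275 -3.713
v -0.543 4.503 -3.418
f 2 1 5
f 2 5 3
f 3 5 6
f 3 6 4
f 5 1 7
f 5 7 6
f 6 7 8
f 6 8 4
f 7 1 9
f 7 9 8
f 8 9 10
f 8 10 4
f 9 1 11
f 9 11 10
f 10 11 12
f 10 12 4
f 11 1 13
f 11 13 12
f 12 13 14
f 12 14 4
f 13 1 15
f 13 15 14
f 14 15 16
f 14 16 4
f 15 1 17
f 15 17 16
f 16 17 18
f 16 18 4
f 17 1 19
f 17 19 18
f 18 19 20
f 18 20 4
f 19 1 21
f 19 21 20
f 20 21 22
f 20 22 4
f 21 1 23
f 21 23 22
f 22 23 24
f 22 24 4
f 23 1 2
f 23 2 24
f 24 2 3
f 24 3 4
f 26 25 29
f 26 29 27
f 27 29 30
f 27 30 28
f 29 25 31
f 29 31 30
f 30 31 32
f 30 32 28
f 31 25 33
f 31 33 32
f 32 33 34
f 32 34 28
f 33 25 35
f 33 35 34
f 34 35 36
f 34 36 28
f 35 25 37
f 35 37 36
f 36 37 38
f 36 38 28
f 37 25 39
f 37 39 38
f 38 39 40
f 38 40 28
f 39 25 41
f 39 41 40
f 40 41 42
f 40 42 28
f 41 25 43
f 41 43 42
f 42 43 44
f 42 44 28
f 43 25 45
f 43 45 44
f 44 45 46
f 44 46 28
f 45 25 47
f 45 47 46
f 46 47 48
f 46 48 28
f 47 25 49
f 47 49 48
f 48 49 50
f 48 50 28
f 49 25 26
f 49 26 50
f 50 26 27
f 50 27 28
f 52 51 55
f 52 55 53
f 53 55 56
f 53 56 54
f 55 51 57
f 55 57 56
f 56 57 58
f 56 58 54
f 57 51 59
f 57 59 58
f 58 59 60
f 58 60 54
f 59 51 61
f 59 61 60
f 60 61 62
f 60 62 54
f 61 51 63
f 61 63 62
f 62 63 64
f 62 64 54
f 63 51 65
f 63 65 64
f 64 65 66
f 64 66 54
f 65 51 67
f 65 67 66
f 66 67 68
f 66 68 54
f 67 51 69
f 67 69 68
f 68 69 70
f 68 70 54
f 69 51 71
f 69 71 70
f 70 71 72
f 70 72 54
f 71 51 52
f 71 52 72
f 72 52 53
f 72 53 54
f 74 73 76
f 74 76 75
f 76 73 77
f 76 77 75
f 77 73 78
f 77 78 75
f 78 73 79
f 78 79 75
f 79 73 80
f 79 80 75
f 80 73 81
f 80 81 75
f 81 73 82
f 81 82 75
f 82 73 83
f 82 83 75
f 83 73 84
f 83 84 75
f 84 73 74
f 84 74 75



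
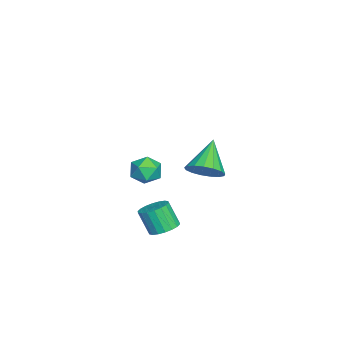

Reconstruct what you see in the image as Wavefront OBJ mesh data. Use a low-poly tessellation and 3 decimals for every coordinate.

v 1.696 -0.259 -2.923
v 2.426 -0.12 -2.685
v 2.133 -0.682 -1.459
v 1.404 -0.821 -1.697
v 2.258 0.169 -2.592
v 1.966 -0.393 -1.366
v 1.979 0.374 -2.565
v 1.686 -0.188 -1.339
v 1.644 0.453 -2.609
v 1.351 -0.109 -1.383
v 1.319 0.391 -2.715
v 1.027 -0.171 -1.489
v 1.069 0.201 -2.862
v 0.776 -0.362 -1.636
v 0.943 -0.081 -3.021
v 0.651 -0.643 -1.795
v 0.967 -0.398 -3.161
v 0.674 -0.96 -1.935
v 1.134 -0.687 -3.254
v 0.842 -1.249 -2.028
v 1.414 -0.892 -3.281
v 1.121 -1.454 -2.055
v 1.749 -0.971 -3.237
v 1.456 -1.533 -2.011
v 2.073 -0.909 -3.131
v 1.781 -1.471 -1.905
v 2.324 -0.718 -2.984
v 2.031 -1.281 -1.758
v 2.449 -0.437 -2.825
v 2.157 -0.999 -1.599
v -4.416 -1.617 -3.071
v -3.65 -1.14 -2.921
v -3.97 -2.64 -2.099
v -3.204 -2.163 -1.949
v -4.01 -1.835 -1.665
v -4.285 -1.203 -2.266
v -3.335 -2.577 -2.754
v -3.61 -1.945 -3.355
v -2.982 -1.733 -2.725
v -3.399 -1.275 -2.052
v -4.221 -2.505 -2.968
v -4.638 -2.047 -2.295
v 2.59 1.682 1.649
v 3.115 1.267 2.309
v 1.19 1.918 2.911
v 3.221 1.703 2.345
v 3.183 2.134 2.222
v 3.008 2.461 1.967
v 2.738 2.61 1.639
v 2.434 2.546 1.314
v 2.166 2.284 1.065
v 1.995 1.884 0.95
v 1.96 1.438 0.995
v 2.07 1.047 1.19
v 2.299 0.802 1.49
v 2.594 0.759 1.827
v 2.889 0.927 2.122
f 2 1 5
f 2 5 3
f 3 5 6
f 3 6 4
f 5 1 7
f 5 7 6
f 6 7 8
f 6 8 4
f 7 1 9
f 7 9 8
f 8 9 10
f 8 10 4
f 9 1 11
f 9 11 10
f 10 11 12
f 10 12 4
f 11 1 13
f 11 13 12
f 12 13 14
f 12 14 4
f 13 1 15
f 13 15 14
f 14 15 16
f 14 16 4
f 15 1 17
f 15 17 16
f 16 17 18
f 16 18 4
f 17 1 19
f 17 19 18
f 18 19 20
f 18 20 4
f 19 1 21
f 19 21 20
f 20 21 22
f 20 22 4
f 21 1 23
f 21 23 22
f 22 23 24
f 22 24 4
f 23 1 25
f 23 25 24
f 24 25 26
f 24 26 4
f 25 1 27
f 25 27 26
f 26 27 28
f 26 28 4
f 27 1 29
f 27 29 28
f 28 29 30
f 28 30 4
f 29 1 2
f 29 2 30
f 30 2 3
f 30 3 4
f 31 42 36
f 31 36 32
f 31 32 38
f 31 38 41
f 31 41 42
f 32 36 40
f 36 42 35
f 42 41 33
f 41 38 37
f 38 32 39
f 34 40 35
f 34 35 33
f 34 33 37
f 34 37 39
f 34 39 40
f 35 40 36
f 33 35 42
f 37 33 41
f 39 37 38
f 40 39 32
f 44 43 46
f 44 46 45
f 46 43 47
f 46 47 45
f 47 43 48
f 47 48 45
f 48 43 49
f 48 49 45
f 49 43 50
f 49 50 45
f 50 43 51
f 50 51 45
f 51 43 52
f 51 52 45
f 52 43 53
f 52 53 45
f 53 43 54
f 53 54 45
f 54 43 55
f 54 55 45
f 55 43 56
f 55 56 45
f 56 43 57
f 56 57 45
f 57 43 44
f 57 44 45



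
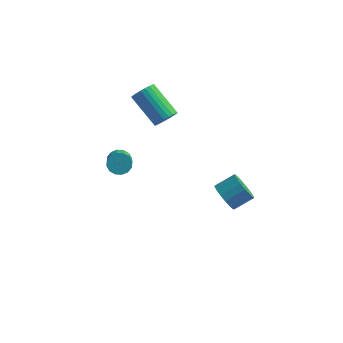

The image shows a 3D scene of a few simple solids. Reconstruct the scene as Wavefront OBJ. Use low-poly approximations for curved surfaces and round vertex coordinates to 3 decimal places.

v -2.067 0.893 -0.067
v -1.673 1.011 0.355
v -2.978 1.606 1.409
v -3.373 1.487 0.987
v -1.675 1.21 0.239
v -2.981 1.805 1.293
v -1.738 1.361 0.077
v -3.043 1.956 1.131
v -1.851 1.44 -0.108
v -3.156 2.035 0.946
v -1.997 1.436 -0.286
v -3.302 2.031 0.768
v -2.153 1.349 -0.431
v -3.458 1.944 0.623
v -2.297 1.193 -0.52
v -3.602 1.788 0.534
v -2.405 0.991 -0.541
v -3.71 1.586 0.513
v -2.462 0.774 -0.489
v -3.767 1.369 0.565
v -2.459 0.575 -0.373
v -3.765 1.17 0.681
v -2.397 0.424 -0.211
v -3.702 1.019 0.843
v -2.284 0.345 -0.026
v -3.589 0.94 1.028
v -2.138 0.349 0.152
v -3.443 0.944 1.206
v -1.982 0.436 0.297
v -3.287 1.031 1.351
v -1.838 0.592 0.386
v -3.143 1.187 1.44
v -1.73 0.794 0.407
v -3.035 1.389 1.461
v 1.11 -0.553 -3.173
v 1.616 -0.721 -3.657
v 2.295 -0.135 -3.152
v 1.79 0.033 -2.667
v 1.468 -0.439 -3.787
v 2.147 0.148 -3.282
v 1.238 -0.182 -3.776
v 1.918 0.405 -3.271
v 0.979 -0.01 -3.627
v 1.658 0.576 -3.122
v 0.75 0.037 -3.374
v 1.429 0.623 -2.868
v 0.604 -0.051 -3.074
v 1.283 0.535 -2.569
v 0.573 -0.254 -2.798
v 1.253 0.332 -2.292
v 0.666 -0.526 -2.607
v 1.345 0.061 -2.102
v 0.86 -0.804 -2.546
v 1.54 -0.217 -2.04
v 1.112 -1.024 -2.628
v 1.791 -0.438 -2.123
v 1.363 -1.137 -2.835
v 2.043 -0.55 -2.33
v 1.557 -1.116 -3.12
v 2.236 -0.529 -2.614
v 1.648 -0.966 -3.416
v 2.327 -0.379 -2.911
v -2.577 -3.059 0.26
v -2.287 -2.718 0.524
v -1.632 -4.24 1.765
v -1.923 -4.581 1.5
v -2.525 -2.719 0.649
v -1.87 -4.241 1.89
v -2.777 -2.81 0.67
v -2.122 -4.332 1.911
v -2.976 -2.968 0.581
v -2.321 -4.49 1.822
v -3.068 -3.151 0.406
v -2.413 -4.673 1.647
v -3.029 -3.309 0.192
v -2.374 -4.831 1.432
v -2.868 -3.4 -0.005
v -2.213 -4.922 1.236
v -2.63 -3.399 -0.13
v -1.975 -4.921 1.111
v -2.378 -3.308 -0.151
v -1.723 -4.83 1.09
v -2.179 -3.15 -0.062
v -1.524 -4.672 1.179
v -2.087 -2.967 0.113
v -1.432 -4.489 1.354
v -2.126 -2.809 0.328
v -1.471 -4.331 1.568
f 2 1 5
f 2 5 3
f 3 5 6
f 3 6 4
f 5 1 7
f 5 7 6
f 6 7 8
f 6 8 4
f 7 1 9
f 7 9 8
f 8 9 10
f 8 10 4
f 9 1 11
f 9 11 10
f 10 11 12
f 10 12 4
f 11 1 13
f 11 13 12
f 12 13 14
f 12 14 4
f 13 1 15
f 13 15 14
f 14 15 16
f 14 16 4
f 15 1 17
f 15 17 16
f 16 17 18
f 16 18 4
f 17 1 19
f 17 19 18
f 18 19 20
f 18 20 4
f 19 1 21
f 19 21 20
f 20 21 22
f 20 22 4
f 21 1 23
f 21 23 22
f 22 23 24
f 22 24 4
f 23 1 25
f 23 25 24
f 24 25 26
f 24 26 4
f 25 1 27
f 25 27 26
f 26 27 28
f 26 28 4
f 27 1 29
f 27 29 28
f 28 29 30
f 28 30 4
f 29 1 31
f 29 31 30
f 30 31 32
f 30 32 4
f 31 1 33
f 31 33 32
f 32 33 34
f 32 34 4
f 33 1 2
f 33 2 34
f 34 2 3
f 34 3 4
f 36 35 39
f 36 39 37
f 37 39 40
f 37 40 38
f 39 35 41
f 39 41 40
f 40 41 42
f 40 42 38
f 41 35 43
f 41 43 42
f 42 43 44
f 42 44 38
f 43 35 45
f 43 45 44
f 44 45 46
f 44 46 38
f 45 35 47
f 45 47 46
f 46 47 48
f 46 48 38
f 47 35 49
f 47 49 48
f 48 49 50
f 48 50 38
f 49 35 51
f 49 51 50
f 50 51 52
f 50 52 38
f 51 35 53
f 51 53 52
f 52 53 54
f 52 54 38
f 53 35 55
f 53 55 54
f 54 55 56
f 54 56 38
f 55 35 57
f 55 57 56
f 56 57 58
f 56 58 38
f 57 35 59
f 57 59 58
f 58 59 60
f 58 60 38
f 59 35 61
f 59 61 60
f 60 61 62
f 60 62 38
f 61 35 36
f 61 36 62
f 62 36 37
f 62 37 38
f 64 63 67
f 64 67 65
f 65 67 68
f 65 68 66
f 67 63 69
f 67 69 68
f 68 69 70
f 68 70 66
f 69 63 71
f 69 71 70
f 70 71 72
f 70 72 66
f 71 63 73
f 71 73 72
f 72 73 74
f 72 74 66
f 73 63 75
f 73 75 74
f 74 75 76
f 74 76 66
f 75 63 77
f 75 77 76
f 76 77 78
f 76 78 66
f 77 63 79
f 77 79 78
f 78 79 80
f 78 80 66
f 79 63 81
f 79 81 80
f 80 81 82
f 80 82 66
f 81 63 83
f 81 83 82
f 82 83 84
f 82 84 66
f 83 63 85
f 83 85 84
f 84 85 86
f 84 86 66
f 85 63 87
f 85 87 86
f 86 87 88
f 86 88 66
f 87 63 64
f 87 64 88
f 88 64 65
f 88 65 66



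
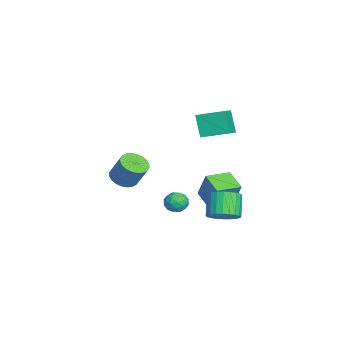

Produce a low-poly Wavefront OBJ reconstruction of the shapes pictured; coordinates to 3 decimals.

v -4.13 -3.973 -2.476
v -3.284 -3.765 -2.879
v -2.724 -3.079 -1.347
v -3.57 -3.287 -0.944
v -3.477 -3.452 -2.949
v -2.917 -2.765 -1.417
v -3.77 -3.218 -2.946
v -3.209 -2.531 -1.414
v -4.117 -3.099 -2.873
v -3.557 -2.412 -1.341
v -4.467 -3.113 -2.739
v -3.906 -2.427 -1.207
v -4.765 -3.258 -2.564
v -4.204 -2.572 -1.032
v -4.966 -3.512 -2.377
v -4.406 -2.826 -0.845
v -5.041 -3.836 -2.204
v -4.48 -3.15 -0.672
v -4.976 -4.181 -2.073
v -4.416 -3.495 -0.541
v -4.783 -4.495 -2.003
v -4.223 -3.808 -0.471
v -4.491 -4.729 -2.006
v -3.93 -4.042 -0.474
v -4.143 -4.848 -2.079
v -3.583 -4.161 -0.547
v -3.794 -4.833 -2.213
v -3.233 -4.147 -0.681
v -3.496 -4.688 -2.388
v -2.935 -4.002 -0.856
v -3.294 -4.434 -2.575
v -2.734 -3.748 -1.043
v -3.22 -4.11 -2.748
v -2.659 -3.424 -1.216
v -1.032 0.876 2.598
v -1.773 0.604 4.036
v -0.741 2.608 3.076
v -1.481 2.336 4.514
v 0.161 0.524 3.146
v -0.579 0.252 4.584
v 0.453 2.256 3.624
v -0.288 1.984 5.062
v -4.373 0.525 -4.062
v -3.804 0.987 -2.244
v -5.184 2.025 -4.189
v -4.615 2.487 -2.371
v -3.085 1.173 -4.629
v -2.516 1.635 -2.811
v -3.896 2.673 -4.756
v -3.327 3.135 -2.938
v 2.69 1.783 -2.015
v 3.442 1.69 -1.348
v 2.383 1.784 -0.139
v 1.63 1.877 -0.805
v 3.427 2.081 -1.392
v 2.368 2.175 -0.183
v 3.299 2.427 -1.531
v 2.24 2.521 -0.322
v 3.078 2.675 -1.743
v 2.019 2.769 -0.534
v 2.798 2.787 -1.997
v 1.739 2.881 -0.788
v 2.502 2.746 -2.254
v 1.443 2.84 -1.045
v 2.234 2.559 -2.474
v 1.175 2.653 -1.265
v 2.035 2.253 -2.624
v 0.976 2.347 -1.415
v 1.937 1.876 -2.681
v 0.878 1.97 -1.472
v 1.952 1.485 -2.637
v 0.893 1.579 -1.428
v 2.08 1.139 -2.498
v 1.021 1.233 -1.289
v 2.301 0.891 -2.286
v 1.242 0.985 -1.077
v 2.581 0.779 -2.032
v 1.522 0.873 -0.823
v 2.877 0.82 -1.775
v 1.818 0.914 -0.566
v 3.145 1.007 -1.555
v 2.086 1.101 -0.346
v 3.344 1.313 -1.405
v 2.285 1.407 -0.196
v -1.791 -0.33 -2.72
v -0.999 -0.419 -2.779
v -1.961 -1.261 -3.601
v -1.169 -1.35 -3.66
v -1.547 -1.57 -2.991
v -1.442 -0.995 -2.447
v -1.518 -0.685 -3.933
v -1.413 -0.11 -3.389
v -0.83 -0.638 -3.529
v -0.848 -1.186 -2.947
v -2.112 -0.494 -3.433
v -2.13 -1.042 -2.851
v -1.38 -0.293 -2.672
v -1.58 -1.387 -3.708
v -1.802 -1.517 -3.315
v -1.337 -1.569 -3.349
v -1.64 -0.631 -2.477
v -1.175 -0.684 -2.512
v -1.497 -1.36 -2.636
v -1.785 -0.996 -3.868
v -1.32 -1.049 -3.903
v -1.623 -0.111 -3.031
v -1.158 -0.163 -3.065
v -1.463 -0.32 -3.744
v -0.815 -0.474 -3.148
v -0.915 -1.021 -3.665
v -1.12 -0.63 -3.826
v -1.059 -0.292 -3.506
v -0.826 -0.796 -2.806
v -0.926 -1.343 -3.323
v -1.148 -1.473 -2.93
v -1.086 -1.134 -2.61
v -0.727 -0.925 -3.246
v -2.034 -0.337 -3.057
v -2.134 -0.884 -3.574
v -1.874 -0.546 -3.77
v -1.812 -0.207 -3.45
v -2.045 -0.659 -2.715
v -2.145 -1.206 -3.232
v -1.901 -1.388 -2.874
v -1.84 -1.05 -2.554
v -2.233 -0.755 -3.134
f 2 1 5
f 2 5 3
f 3 5 6
f 3 6 4
f 5 1 7
f 5 7 6
f 6 7 8
f 6 8 4
f 7 1 9
f 7 9 8
f 8 9 10
f 8 10 4
f 9 1 11
f 9 11 10
f 10 11 12
f 10 12 4
f 11 1 13
f 11 13 12
f 12 13 14
f 12 14 4
f 13 1 15
f 13 15 14
f 14 15 16
f 14 16 4
f 15 1 17
f 15 17 16
f 16 17 18
f 16 18 4
f 17 1 19
f 17 19 18
f 18 19 20
f 18 20 4
f 19 1 21
f 19 21 20
f 20 21 22
f 20 22 4
f 21 1 23
f 21 23 22
f 22 23 24
f 22 24 4
f 23 1 25
f 23 25 24
f 24 25 26
f 24 26 4
f 25 1 27
f 25 27 26
f 26 27 28
f 26 28 4
f 27 1 29
f 27 29 28
f 28 29 30
f 28 30 4
f 29 1 31
f 29 31 30
f 30 31 32
f 30 32 4
f 31 1 33
f 31 33 32
f 32 33 34
f 32 34 4
f 33 1 2
f 33 2 34
f 34 2 3
f 34 3 4
f 36 38 35
f 39 36 35
f 35 38 37
f 37 39 35
f 36 42 38
f 40 36 39
f 40 42 36
f 38 42 37
f 41 39 37
f 37 42 41
f 41 40 39
f 42 40 41
f 44 46 43
f 47 44 43
f 43 46 45
f 45 47 43
f 44 50 46
f 48 44 47
f 48 50 44
f 46 50 45
f 49 47 45
f 45 50 49
f 49 48 47
f 50 48 49
f 52 51 55
f 52 55 53
f 53 55 56
f 53 56 54
f 55 51 57
f 55 57 56
f 56 57 58
f 56 58 54
f 57 51 59
f 57 59 58
f 58 59 60
f 58 60 54
f 59 51 61
f 59 61 60
f 60 61 62
f 60 62 54
f 61 51 63
f 61 63 62
f 62 63 64
f 62 64 54
f 63 51 65
f 63 65 64
f 64 65 66
f 64 66 54
f 65 51 67
f 65 67 66
f 66 67 68
f 66 68 54
f 67 51 69
f 67 69 68
f 68 69 70
f 68 70 54
f 69 51 71
f 69 71 70
f 70 71 72
f 70 72 54
f 71 51 73
f 71 73 72
f 72 73 74
f 72 74 54
f 73 51 75
f 73 75 74
f 74 75 76
f 74 76 54
f 75 51 77
f 75 77 76
f 76 77 78
f 76 78 54
f 77 51 79
f 77 79 78
f 78 79 80
f 78 80 54
f 79 51 81
f 79 81 80
f 80 81 82
f 80 82 54
f 81 51 83
f 81 83 82
f 82 83 84
f 82 84 54
f 83 51 52
f 83 52 84
f 84 52 53
f 84 53 54
f 85 122 101
f 122 96 125
f 101 125 90
f 122 125 101
f 85 101 97
f 101 90 102
f 97 102 86
f 101 102 97
f 85 97 106
f 97 86 107
f 106 107 92
f 97 107 106
f 85 106 118
f 106 92 121
f 118 121 95
f 106 121 118
f 85 118 122
f 118 95 126
f 122 126 96
f 118 126 122
f 86 102 113
f 102 90 116
f 113 116 94
f 102 116 113
f 90 125 103
f 125 96 124
f 103 124 89
f 125 124 103
f 96 126 123
f 126 95 119
f 123 119 87
f 126 119 123
f 95 121 120
f 121 92 108
f 120 108 91
f 121 108 120
f 92 107 112
f 107 86 109
f 112 109 93
f 107 109 112
f 88 114 100
f 114 94 115
f 100 115 89
f 114 115 100
f 88 100 98
f 100 89 99
f 98 99 87
f 100 99 98
f 88 98 105
f 98 87 104
f 105 104 91
f 98 104 105
f 88 105 110
f 105 91 111
f 110 111 93
f 105 111 110
f 88 110 114
f 110 93 117
f 114 117 94
f 110 117 114
f 89 115 103
f 115 94 116
f 103 116 90
f 115 116 103
f 87 99 123
f 99 89 124
f 123 124 96
f 99 124 123
f 91 104 120
f 104 87 119
f 120 119 95
f 104 119 120
f 93 111 112
f 111 91 108
f 112 108 92
f 111 108 112
f 94 117 113
f 117 93 109
f 113 109 86
f 117 109 113



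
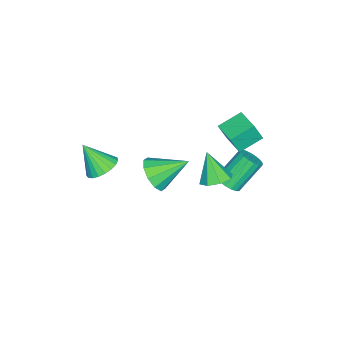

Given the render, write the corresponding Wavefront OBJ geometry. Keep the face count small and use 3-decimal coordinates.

v -3.206 2.077 -3.176
v -2.679 1.84 -2.682
v -3.767 2.686 -1.111
v -4.294 2.923 -1.604
v -2.563 2.17 -2.781
v -3.651 3.016 -1.21
v -2.595 2.48 -2.969
v -3.683 3.326 -1.398
v -2.767 2.697 -3.205
v -3.855 3.543 -1.634
v -3.039 2.772 -3.434
v -4.128 3.618 -1.863
v -3.35 2.688 -3.604
v -4.438 3.534 -2.033
v -3.627 2.464 -3.676
v -4.716 3.31 -2.105
v -3.808 2.151 -3.633
v -4.897 2.997 -2.062
v -3.851 1.822 -3.485
v -4.94 2.668 -1.914
v -3.746 1.55 -3.266
v -4.835 2.396 -1.695
v -3.518 1.4 -3.027
v -4.606 2.246 -1.456
v -3.217 1.405 -2.821
v -4.306 2.251 -1.25
v -2.915 1.563 -2.697
v -4.003 2.409 -1.126
v 0.979 -0.29 0.566
v 1.634 0.363 0.028
v 0.281 1.29 1.634
v 1.061 0.332 -0.3
v 0.457 0.063 -0.298
v 0.052 -0.34 0.035
v 0.001 -0.724 0.57
v 0.324 -0.943 1.105
v 0.897 -0.912 1.433
v 1.501 -0.643 1.431
v 1.906 -0.239 1.098
v 1.957 0.145 0.563
v -1.579 2.033 -1.323
v -0.943 2.53 -0.902
v -2.061 1.307 0.263
v -1.557 2.858 -0.939
v -2.183 2.702 -1.201
v -2.455 2.155 -1.534
v -2.214 1.536 -1.744
v -1.6 1.208 -1.707
v -0.974 1.364 -1.445
v -0.702 1.911 -1.112
v 2.687 -2.348 1.932
v 3.215 -2.97 1.486
v 2.713 -3.372 3.388
v 3.481 -2.738 1.644
v 3.61 -2.439 1.853
v 3.579 -2.124 2.075
v 3.394 -1.847 2.272
v 3.087 -1.658 2.411
v 2.71 -1.587 2.467
v 2.33 -1.649 2.43
v 2.012 -1.831 2.308
v 1.81 -2.102 2.12
v 1.761 -2.416 1.9
v 1.871 -2.718 1.686
v 2.122 -2.957 1.514
v 2.472 -3.089 1.414
v 2.858 -3.094 1.404
v -3.63 1.79 0.245
v -3.314 1.401 1.39
v -4.667 2.669 0.83
v -4.351 2.28 1.975
v -2.649 2.88 0.345
v -2.333 2.491 1.49
v -3.686 3.759 0.93
v -3.37 3.37 2.075
f 2 1 5
f 2 5 3
f 3 5 6
f 3 6 4
f 5 1 7
f 5 7 6
f 6 7 8
f 6 8 4
f 7 1 9
f 7 9 8
f 8 9 10
f 8 10 4
f 9 1 11
f 9 11 10
f 10 11 12
f 10 12 4
f 11 1 13
f 11 13 12
f 12 13 14
f 12 14 4
f 13 1 15
f 13 15 14
f 14 15 16
f 14 16 4
f 15 1 17
f 15 17 16
f 16 17 18
f 16 18 4
f 17 1 19
f 17 19 18
f 18 19 20
f 18 20 4
f 19 1 21
f 19 21 20
f 20 21 22
f 20 22 4
f 21 1 23
f 21 23 22
f 22 23 24
f 22 24 4
f 23 1 25
f 23 25 24
f 24 25 26
f 24 26 4
f 25 1 27
f 25 27 26
f 26 27 28
f 26 28 4
f 27 1 2
f 27 2 28
f 28 2 3
f 28 3 4
f 30 29 32
f 30 32 31
f 32 29 33
f 32 33 31
f 33 29 34
f 33 34 31
f 34 29 35
f 34 35 31
f 35 29 36
f 35 36 31
f 36 29 37
f 36 37 31
f 37 29 38
f 37 38 31
f 38 29 39
f 38 39 31
f 39 29 40
f 39 40 31
f 40 29 30
f 40 30 31
f 42 41 44
f 42 44 43
f 44 41 45
f 44 45 43
f 45 41 46
f 45 46 43
f 46 41 47
f 46 47 43
f 47 41 48
f 47 48 43
f 48 41 49
f 48 49 43
f 49 41 50
f 49 50 43
f 50 41 42
f 50 42 43
f 52 51 54
f 52 54 53
f 54 51 55
f 54 55 53
f 55 51 56
f 55 56 53
f 56 51 57
f 56 57 53
f 57 51 58
f 57 58 53
f 58 51 59
f 58 59 53
f 59 51 60
f 59 60 53
f 60 51 61
f 60 61 53
f 61 51 62
f 61 62 53
f 62 51 63
f 62 63 53
f 63 51 64
f 63 64 53
f 64 51 65
f 64 65 53
f 65 51 66
f 65 66 53
f 66 51 67
f 66 67 53
f 67 51 52
f 67 52 53
f 69 71 68
f 72 69 68
f 68 71 70
f 70 72 68
f 69 75 71
f 73 69 72
f 73 75 69
f 71 75 70
f 74 72 70
f 70 75 74
f 74 73 72
f 75 73 74

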